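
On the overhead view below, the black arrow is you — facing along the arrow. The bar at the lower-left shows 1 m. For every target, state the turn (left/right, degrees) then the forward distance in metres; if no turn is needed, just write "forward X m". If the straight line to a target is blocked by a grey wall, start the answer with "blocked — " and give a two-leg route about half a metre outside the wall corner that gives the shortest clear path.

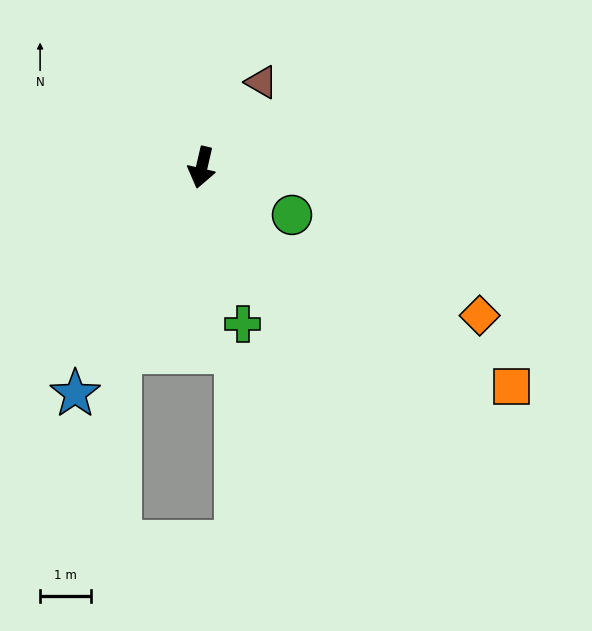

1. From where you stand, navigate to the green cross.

turn left 28°, forward 3.2 m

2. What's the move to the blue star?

turn right 16°, forward 5.1 m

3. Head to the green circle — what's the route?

turn left 75°, forward 2.0 m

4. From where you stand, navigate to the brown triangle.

turn left 158°, forward 2.0 m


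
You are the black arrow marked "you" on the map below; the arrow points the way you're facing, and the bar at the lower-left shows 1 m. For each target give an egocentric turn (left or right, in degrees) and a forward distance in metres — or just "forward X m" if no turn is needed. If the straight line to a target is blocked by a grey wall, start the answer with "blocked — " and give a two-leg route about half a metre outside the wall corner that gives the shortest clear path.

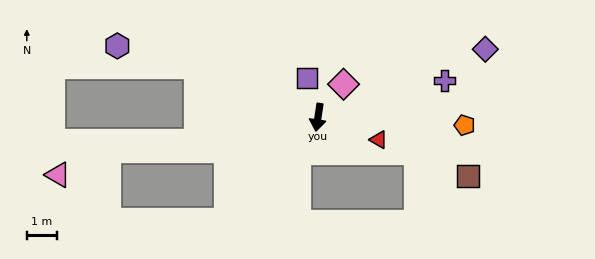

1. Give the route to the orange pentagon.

turn left 96°, forward 4.9 m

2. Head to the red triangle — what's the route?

turn left 78°, forward 2.2 m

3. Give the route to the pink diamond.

turn left 151°, forward 1.4 m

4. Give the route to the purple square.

turn right 156°, forward 1.4 m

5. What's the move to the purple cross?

turn left 115°, forward 4.4 m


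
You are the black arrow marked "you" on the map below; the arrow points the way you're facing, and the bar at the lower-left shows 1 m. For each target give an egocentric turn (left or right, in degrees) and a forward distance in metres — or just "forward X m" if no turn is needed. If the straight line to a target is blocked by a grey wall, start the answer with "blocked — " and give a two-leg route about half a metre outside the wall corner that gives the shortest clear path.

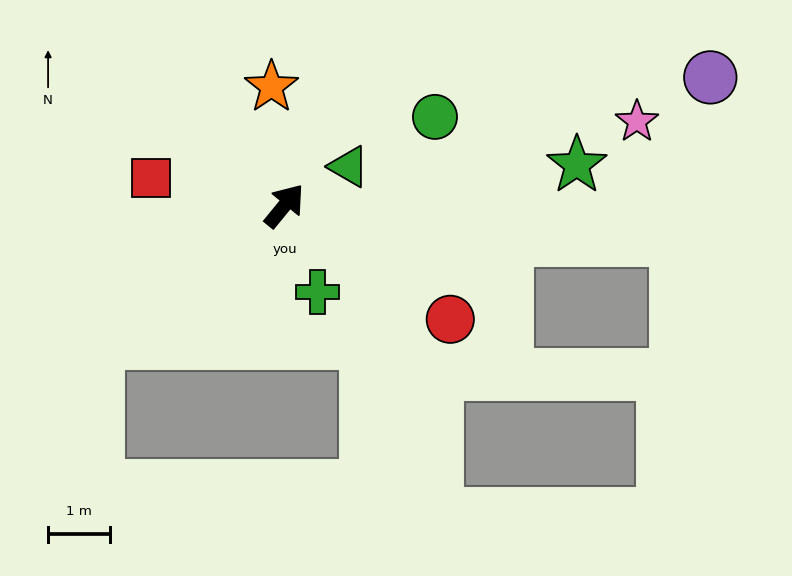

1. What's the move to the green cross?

turn right 120°, forward 1.5 m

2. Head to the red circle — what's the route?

turn right 85°, forward 3.2 m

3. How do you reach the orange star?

turn left 46°, forward 1.9 m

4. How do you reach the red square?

turn left 118°, forward 2.2 m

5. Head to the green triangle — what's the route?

turn right 19°, forward 1.2 m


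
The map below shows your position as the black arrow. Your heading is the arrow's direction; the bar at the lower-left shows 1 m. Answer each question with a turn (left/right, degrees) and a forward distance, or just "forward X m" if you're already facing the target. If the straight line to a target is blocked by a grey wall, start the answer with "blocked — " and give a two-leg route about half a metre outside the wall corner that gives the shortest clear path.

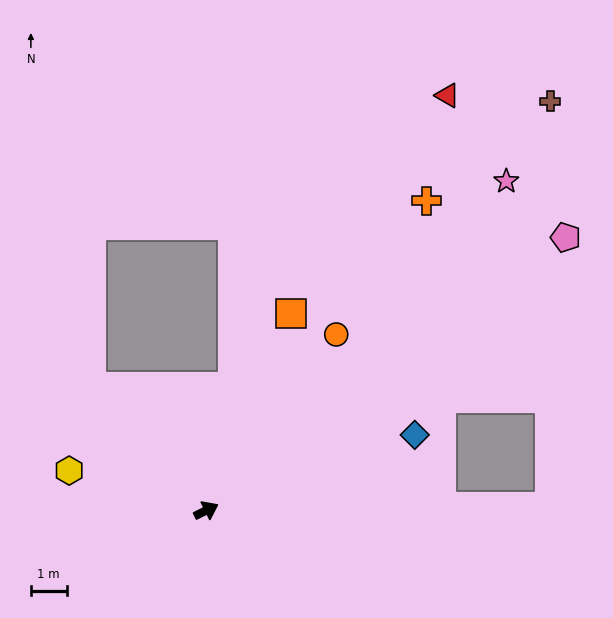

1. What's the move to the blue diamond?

turn right 6°, forward 6.2 m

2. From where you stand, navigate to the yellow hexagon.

turn left 137°, forward 4.0 m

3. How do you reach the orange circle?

turn left 27°, forward 6.1 m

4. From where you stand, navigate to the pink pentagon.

turn left 11°, forward 12.6 m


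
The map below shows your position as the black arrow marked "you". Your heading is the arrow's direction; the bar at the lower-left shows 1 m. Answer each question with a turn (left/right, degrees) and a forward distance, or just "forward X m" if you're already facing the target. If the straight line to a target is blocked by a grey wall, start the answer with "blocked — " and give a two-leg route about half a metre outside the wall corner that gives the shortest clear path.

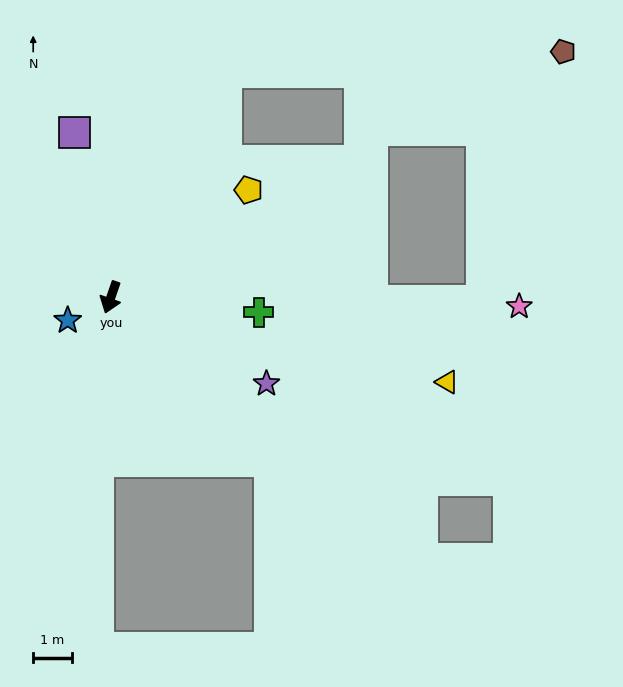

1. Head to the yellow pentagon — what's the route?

turn left 147°, forward 4.5 m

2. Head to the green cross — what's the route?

turn left 103°, forward 3.9 m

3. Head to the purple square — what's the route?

turn right 148°, forward 4.4 m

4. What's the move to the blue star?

turn right 43°, forward 1.3 m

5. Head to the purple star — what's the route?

turn left 80°, forward 4.6 m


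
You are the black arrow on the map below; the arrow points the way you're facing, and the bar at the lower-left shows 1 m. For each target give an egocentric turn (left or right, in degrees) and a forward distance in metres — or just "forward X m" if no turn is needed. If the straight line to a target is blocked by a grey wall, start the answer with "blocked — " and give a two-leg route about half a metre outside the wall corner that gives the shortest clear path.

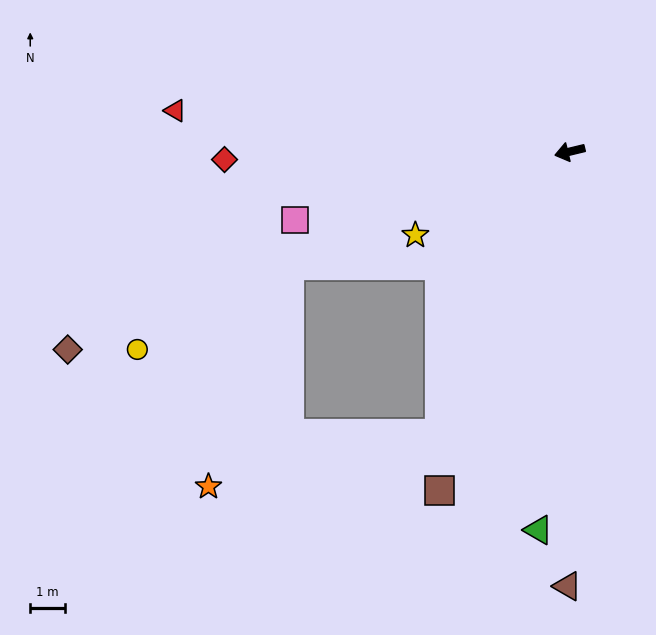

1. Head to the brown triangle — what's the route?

turn left 76°, forward 12.4 m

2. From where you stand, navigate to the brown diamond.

turn left 8°, forward 15.5 m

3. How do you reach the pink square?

forward 8.1 m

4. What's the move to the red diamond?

turn right 12°, forward 9.9 m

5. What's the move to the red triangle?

turn right 20°, forward 11.4 m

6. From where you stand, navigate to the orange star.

blocked — turn left 52°, forward 8.9 m, then turn right 53°, forward 6.8 m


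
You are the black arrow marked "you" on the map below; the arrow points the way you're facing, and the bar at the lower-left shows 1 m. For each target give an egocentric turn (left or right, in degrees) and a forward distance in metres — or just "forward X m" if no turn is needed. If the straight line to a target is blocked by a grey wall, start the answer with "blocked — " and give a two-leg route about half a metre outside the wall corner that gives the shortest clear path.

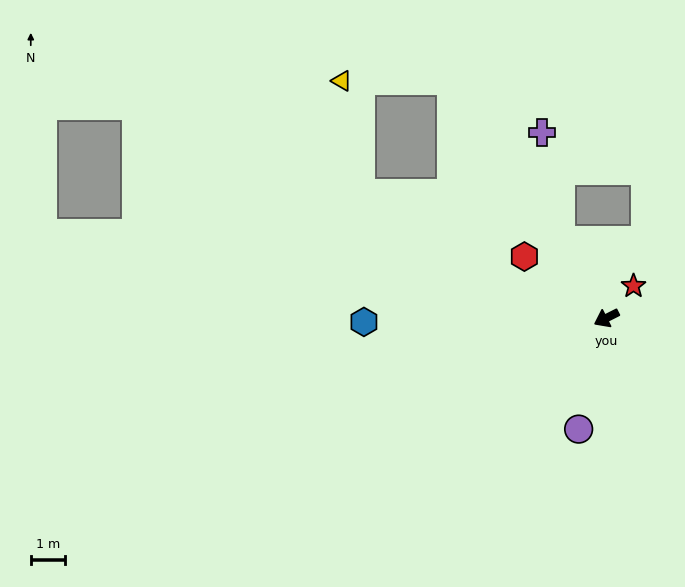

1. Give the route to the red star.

turn right 157°, forward 1.2 m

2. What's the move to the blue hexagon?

turn right 26°, forward 7.0 m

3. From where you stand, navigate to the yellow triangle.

blocked — turn right 84°, forward 8.2 m, then turn left 57°, forward 3.2 m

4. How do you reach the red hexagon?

turn right 64°, forward 3.0 m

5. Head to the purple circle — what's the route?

turn left 49°, forward 3.3 m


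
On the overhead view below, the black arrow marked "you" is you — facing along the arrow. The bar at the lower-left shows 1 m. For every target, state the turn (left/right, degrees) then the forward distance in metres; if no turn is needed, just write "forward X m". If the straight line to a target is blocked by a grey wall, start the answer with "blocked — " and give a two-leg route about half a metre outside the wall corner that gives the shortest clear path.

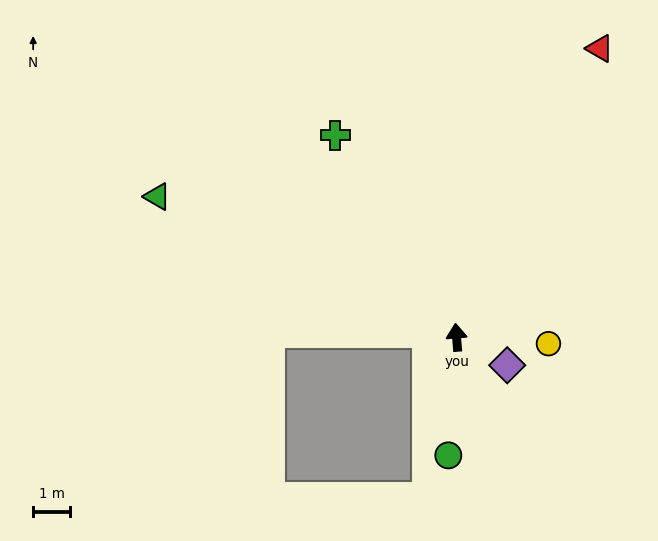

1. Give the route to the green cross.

turn left 26°, forward 6.3 m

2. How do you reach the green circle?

turn left 171°, forward 3.2 m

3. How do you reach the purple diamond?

turn right 124°, forward 1.6 m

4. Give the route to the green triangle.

turn left 60°, forward 8.9 m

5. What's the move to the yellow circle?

turn right 99°, forward 2.5 m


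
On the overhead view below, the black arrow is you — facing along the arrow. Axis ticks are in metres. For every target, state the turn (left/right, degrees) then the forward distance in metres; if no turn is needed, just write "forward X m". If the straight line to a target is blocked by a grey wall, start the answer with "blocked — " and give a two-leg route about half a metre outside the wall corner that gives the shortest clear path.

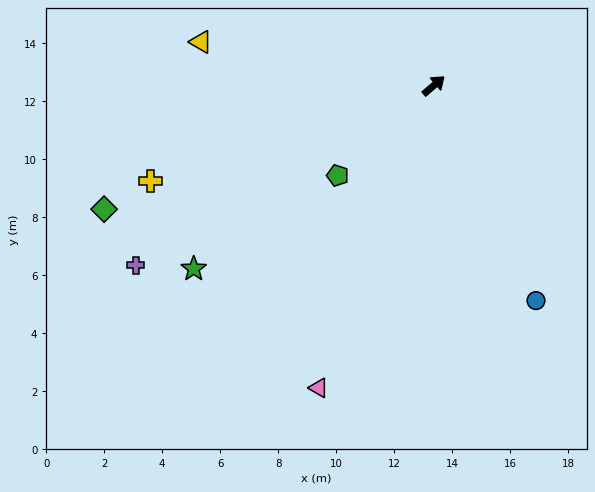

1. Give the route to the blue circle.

turn right 105°, forward 8.2 m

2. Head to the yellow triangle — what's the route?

turn left 129°, forward 8.2 m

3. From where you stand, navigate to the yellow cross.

turn left 158°, forward 10.3 m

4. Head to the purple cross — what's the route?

turn left 170°, forward 12.0 m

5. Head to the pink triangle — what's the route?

turn right 152°, forward 11.2 m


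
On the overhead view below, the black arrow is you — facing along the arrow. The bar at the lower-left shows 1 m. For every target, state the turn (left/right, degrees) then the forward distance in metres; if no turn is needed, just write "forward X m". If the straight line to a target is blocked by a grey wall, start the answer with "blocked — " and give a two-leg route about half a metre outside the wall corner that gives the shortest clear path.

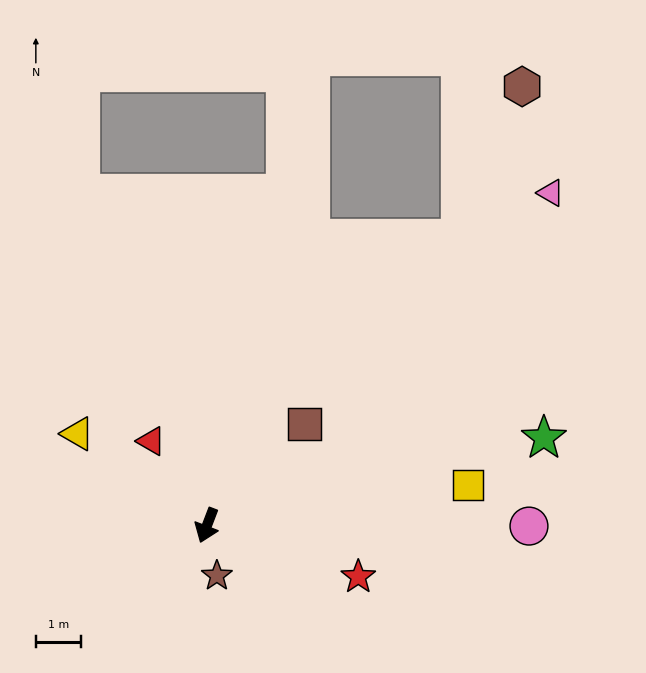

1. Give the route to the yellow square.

turn left 120°, forward 5.9 m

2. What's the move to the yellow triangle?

turn right 104°, forward 3.5 m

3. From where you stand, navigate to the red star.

turn left 92°, forward 3.6 m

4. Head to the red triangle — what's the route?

turn right 126°, forward 2.2 m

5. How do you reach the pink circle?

turn left 111°, forward 7.2 m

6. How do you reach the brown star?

turn left 32°, forward 1.1 m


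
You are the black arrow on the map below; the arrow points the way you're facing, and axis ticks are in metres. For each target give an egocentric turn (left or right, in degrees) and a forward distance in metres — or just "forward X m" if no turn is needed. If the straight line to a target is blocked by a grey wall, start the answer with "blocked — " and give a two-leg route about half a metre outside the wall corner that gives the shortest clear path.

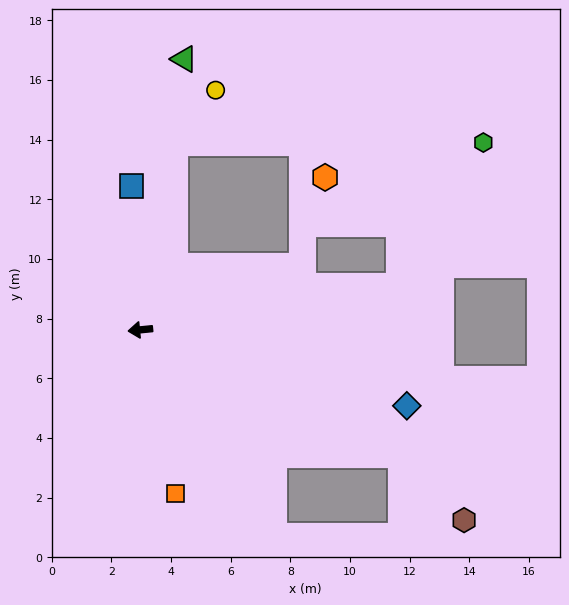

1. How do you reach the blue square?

turn right 92°, forward 4.8 m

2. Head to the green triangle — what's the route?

turn right 105°, forward 9.2 m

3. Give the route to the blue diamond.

turn left 158°, forward 9.3 m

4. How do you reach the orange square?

turn left 96°, forward 5.6 m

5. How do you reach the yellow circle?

blocked — turn right 106°, forward 6.3 m, then turn right 26°, forward 2.2 m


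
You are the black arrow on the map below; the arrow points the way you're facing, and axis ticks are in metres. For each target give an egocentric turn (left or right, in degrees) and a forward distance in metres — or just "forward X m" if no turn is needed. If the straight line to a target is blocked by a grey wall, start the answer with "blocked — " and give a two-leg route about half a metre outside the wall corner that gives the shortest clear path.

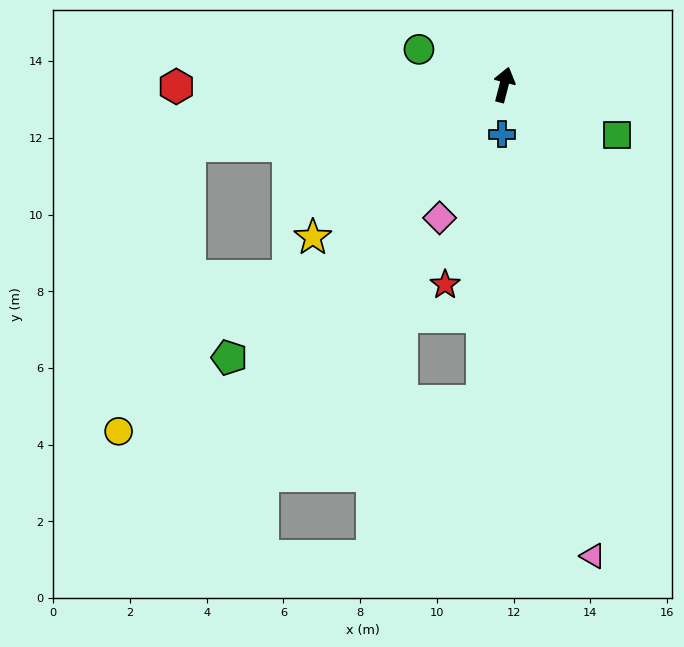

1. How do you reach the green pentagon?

turn left 149°, forward 10.1 m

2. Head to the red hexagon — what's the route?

turn left 105°, forward 8.5 m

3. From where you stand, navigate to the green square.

turn right 100°, forward 3.2 m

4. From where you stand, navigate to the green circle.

turn left 82°, forward 2.4 m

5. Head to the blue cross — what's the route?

turn right 168°, forward 1.3 m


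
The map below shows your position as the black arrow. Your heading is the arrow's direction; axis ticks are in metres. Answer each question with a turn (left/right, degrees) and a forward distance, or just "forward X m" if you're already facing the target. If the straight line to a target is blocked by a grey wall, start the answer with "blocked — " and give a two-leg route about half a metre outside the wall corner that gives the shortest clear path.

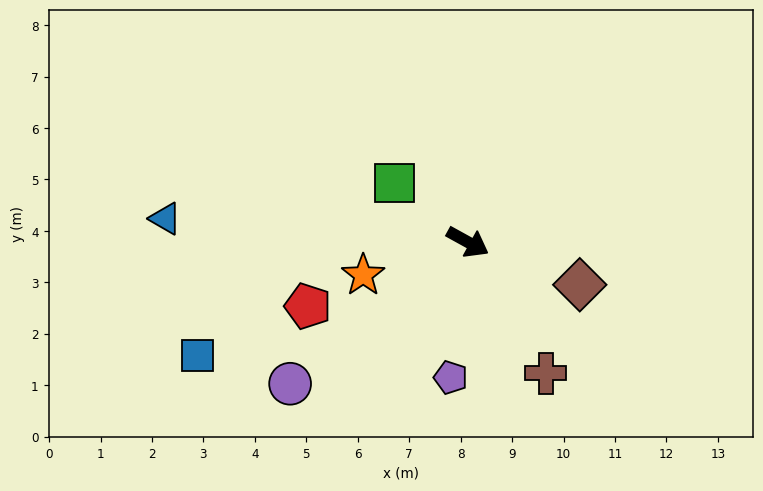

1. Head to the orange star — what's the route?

turn right 134°, forward 2.1 m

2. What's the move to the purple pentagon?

turn right 68°, forward 2.7 m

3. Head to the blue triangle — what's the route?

turn right 156°, forward 5.9 m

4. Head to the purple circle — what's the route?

turn right 113°, forward 4.4 m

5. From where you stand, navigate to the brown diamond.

turn left 8°, forward 2.3 m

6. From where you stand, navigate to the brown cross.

turn right 30°, forward 3.0 m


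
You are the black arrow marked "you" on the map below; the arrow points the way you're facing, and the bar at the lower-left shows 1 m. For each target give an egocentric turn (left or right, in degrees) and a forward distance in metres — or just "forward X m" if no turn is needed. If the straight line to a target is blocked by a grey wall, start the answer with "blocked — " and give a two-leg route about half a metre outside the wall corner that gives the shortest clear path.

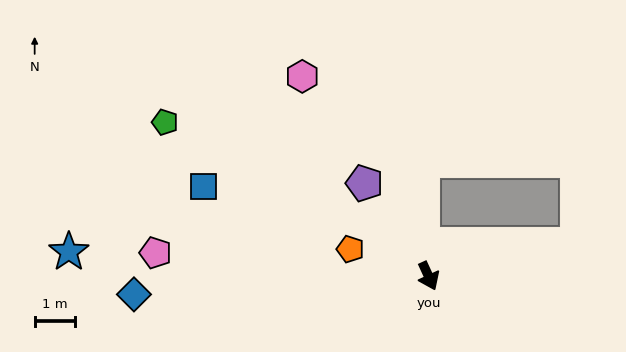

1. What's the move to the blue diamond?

turn right 111°, forward 7.4 m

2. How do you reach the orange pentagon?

turn right 134°, forward 2.1 m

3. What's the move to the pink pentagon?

turn right 119°, forward 6.8 m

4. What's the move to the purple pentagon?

turn right 170°, forward 2.8 m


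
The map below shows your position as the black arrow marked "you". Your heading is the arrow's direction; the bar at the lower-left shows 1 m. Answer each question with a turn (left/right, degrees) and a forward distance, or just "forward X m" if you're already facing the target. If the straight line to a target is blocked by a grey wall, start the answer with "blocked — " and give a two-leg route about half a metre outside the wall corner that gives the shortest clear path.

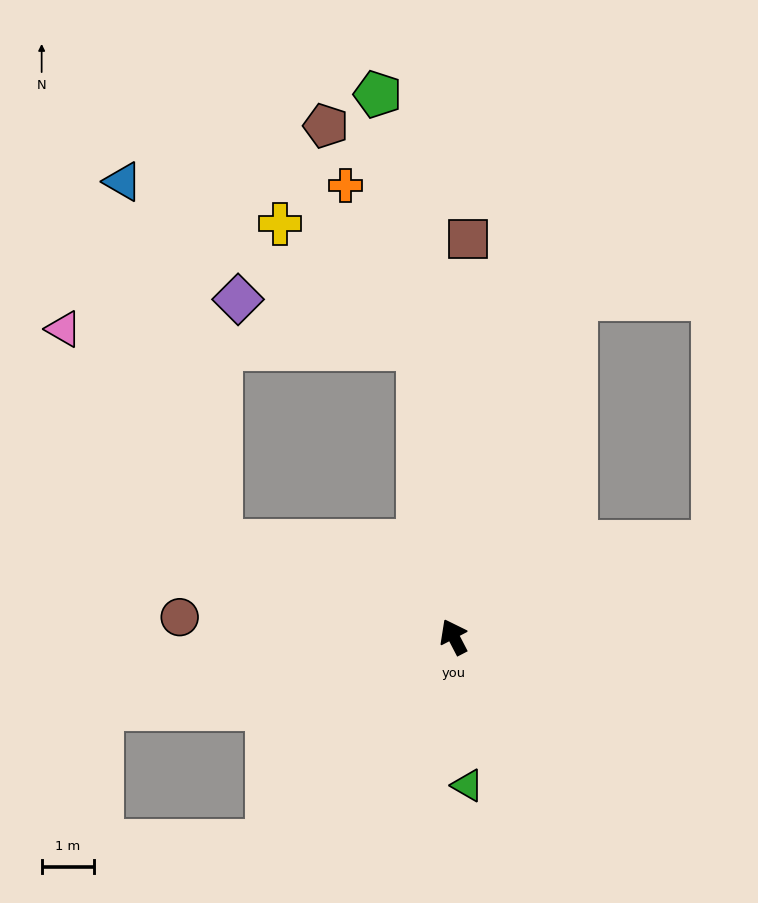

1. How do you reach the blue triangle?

blocked — turn left 40°, forward 4.8 m, then turn right 52°, forward 7.2 m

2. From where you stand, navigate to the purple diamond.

blocked — turn right 21°, forward 5.6 m, then turn left 68°, forward 3.6 m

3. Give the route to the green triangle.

turn left 158°, forward 2.9 m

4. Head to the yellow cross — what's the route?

blocked — turn right 21°, forward 5.6 m, then turn left 42°, forward 3.6 m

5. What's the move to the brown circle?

turn left 58°, forward 5.3 m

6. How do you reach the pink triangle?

blocked — turn left 40°, forward 4.8 m, then turn right 31°, forward 5.1 m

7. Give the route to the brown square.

turn right 29°, forward 7.6 m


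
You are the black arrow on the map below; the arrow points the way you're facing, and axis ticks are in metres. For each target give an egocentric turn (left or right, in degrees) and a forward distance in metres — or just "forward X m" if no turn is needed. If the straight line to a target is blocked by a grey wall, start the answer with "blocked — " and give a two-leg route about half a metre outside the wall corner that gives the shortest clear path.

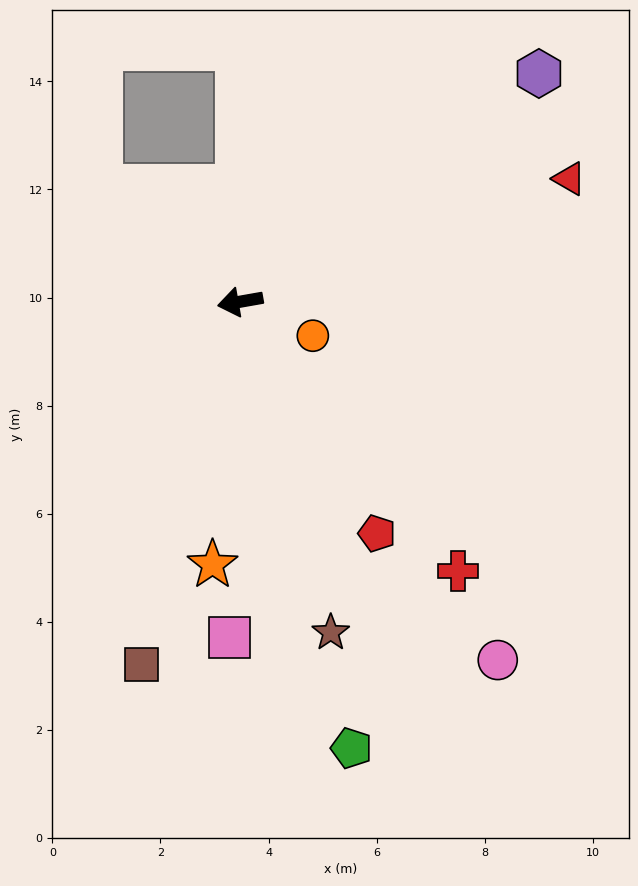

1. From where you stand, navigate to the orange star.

turn left 74°, forward 4.9 m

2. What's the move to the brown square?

turn left 65°, forward 7.0 m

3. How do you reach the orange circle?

turn left 145°, forward 1.5 m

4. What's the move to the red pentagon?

turn left 111°, forward 5.0 m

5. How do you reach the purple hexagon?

turn right 153°, forward 7.0 m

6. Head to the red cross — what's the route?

turn left 119°, forward 6.4 m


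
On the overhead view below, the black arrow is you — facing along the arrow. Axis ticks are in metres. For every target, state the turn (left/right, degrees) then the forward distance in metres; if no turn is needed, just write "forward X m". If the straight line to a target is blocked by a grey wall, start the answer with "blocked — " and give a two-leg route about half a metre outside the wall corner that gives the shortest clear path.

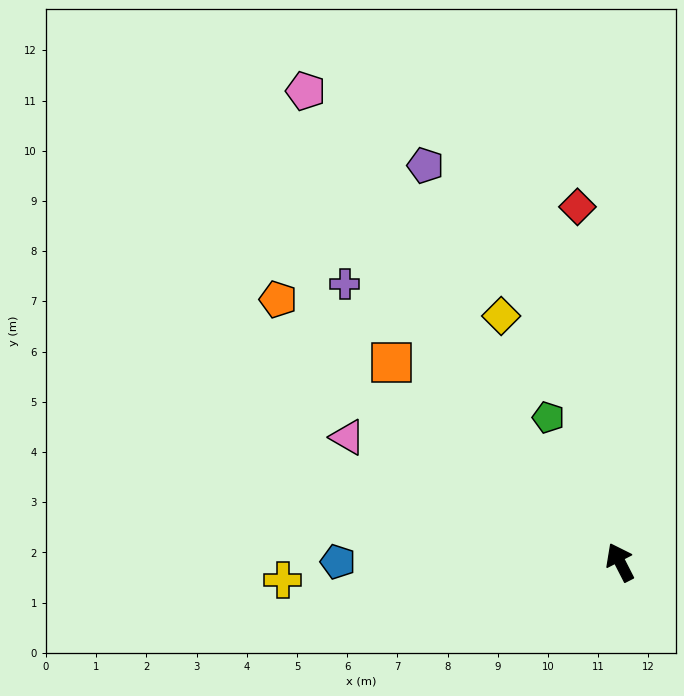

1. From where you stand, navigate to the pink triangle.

turn left 38°, forward 6.0 m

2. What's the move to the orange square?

turn left 22°, forward 6.0 m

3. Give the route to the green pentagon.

forward 3.2 m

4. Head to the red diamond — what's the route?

turn right 20°, forward 7.1 m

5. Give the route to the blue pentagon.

turn left 63°, forward 5.6 m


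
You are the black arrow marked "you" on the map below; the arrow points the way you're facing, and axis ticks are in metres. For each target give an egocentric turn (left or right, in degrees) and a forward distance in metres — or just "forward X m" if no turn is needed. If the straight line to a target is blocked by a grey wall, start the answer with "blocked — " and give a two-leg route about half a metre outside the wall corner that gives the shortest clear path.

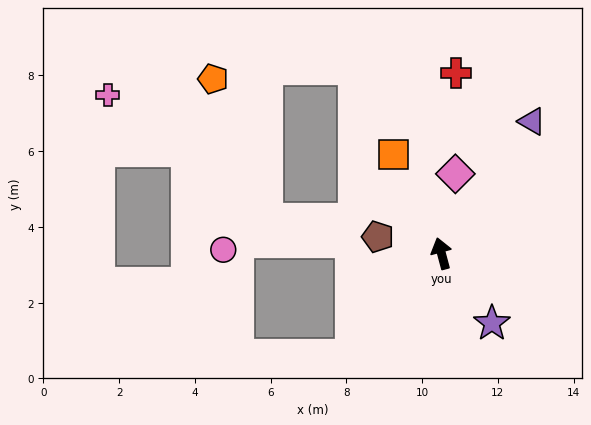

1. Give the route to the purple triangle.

turn right 49°, forward 4.2 m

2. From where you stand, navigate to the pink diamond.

turn right 25°, forward 2.1 m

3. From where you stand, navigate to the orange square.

turn left 11°, forward 2.9 m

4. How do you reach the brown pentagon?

turn left 60°, forward 1.7 m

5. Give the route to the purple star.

turn right 159°, forward 2.3 m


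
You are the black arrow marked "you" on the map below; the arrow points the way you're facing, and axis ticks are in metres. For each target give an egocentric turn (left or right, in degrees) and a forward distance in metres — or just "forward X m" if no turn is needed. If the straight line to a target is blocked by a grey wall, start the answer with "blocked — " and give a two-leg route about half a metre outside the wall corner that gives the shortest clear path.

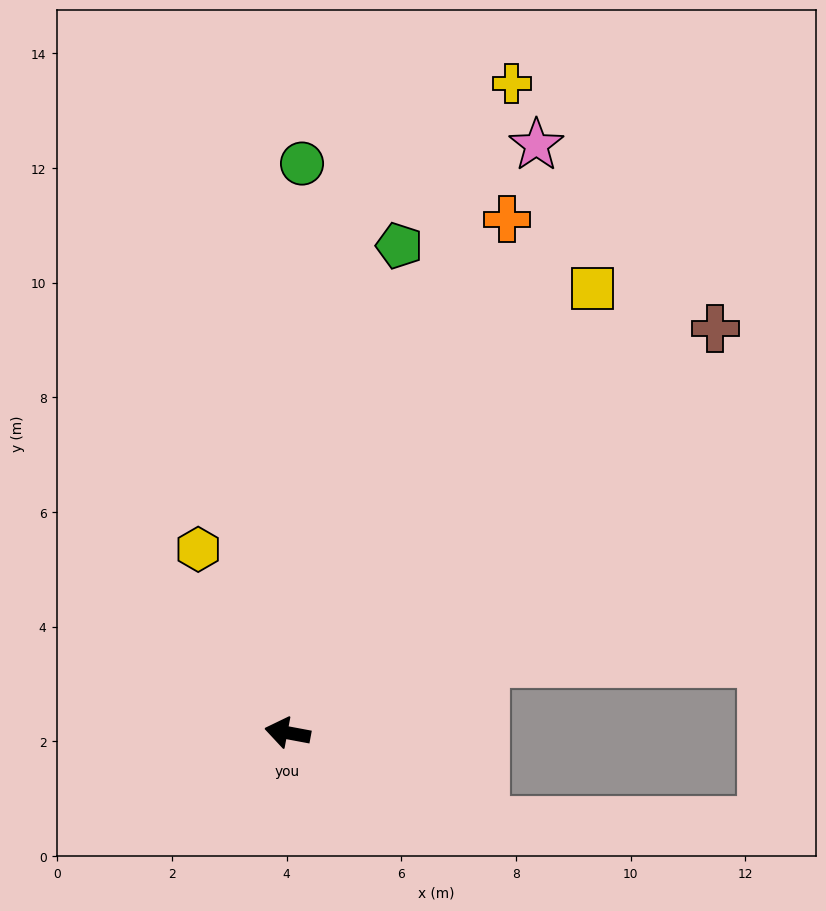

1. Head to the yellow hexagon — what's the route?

turn right 53°, forward 3.6 m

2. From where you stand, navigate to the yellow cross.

turn right 98°, forward 12.0 m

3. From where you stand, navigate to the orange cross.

turn right 103°, forward 9.7 m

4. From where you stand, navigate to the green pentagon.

turn right 92°, forward 8.7 m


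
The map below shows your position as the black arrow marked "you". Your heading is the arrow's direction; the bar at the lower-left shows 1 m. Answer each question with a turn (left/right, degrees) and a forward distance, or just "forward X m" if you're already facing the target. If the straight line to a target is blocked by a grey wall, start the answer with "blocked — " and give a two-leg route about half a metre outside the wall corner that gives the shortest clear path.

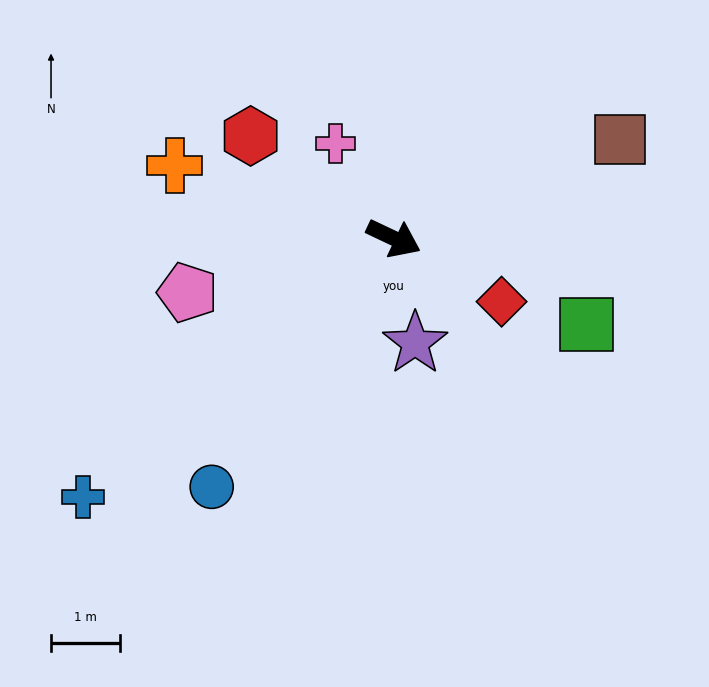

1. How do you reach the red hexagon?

turn left 170°, forward 2.5 m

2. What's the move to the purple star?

turn right 53°, forward 1.5 m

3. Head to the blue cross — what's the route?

turn right 115°, forward 5.8 m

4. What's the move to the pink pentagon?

turn right 140°, forward 3.1 m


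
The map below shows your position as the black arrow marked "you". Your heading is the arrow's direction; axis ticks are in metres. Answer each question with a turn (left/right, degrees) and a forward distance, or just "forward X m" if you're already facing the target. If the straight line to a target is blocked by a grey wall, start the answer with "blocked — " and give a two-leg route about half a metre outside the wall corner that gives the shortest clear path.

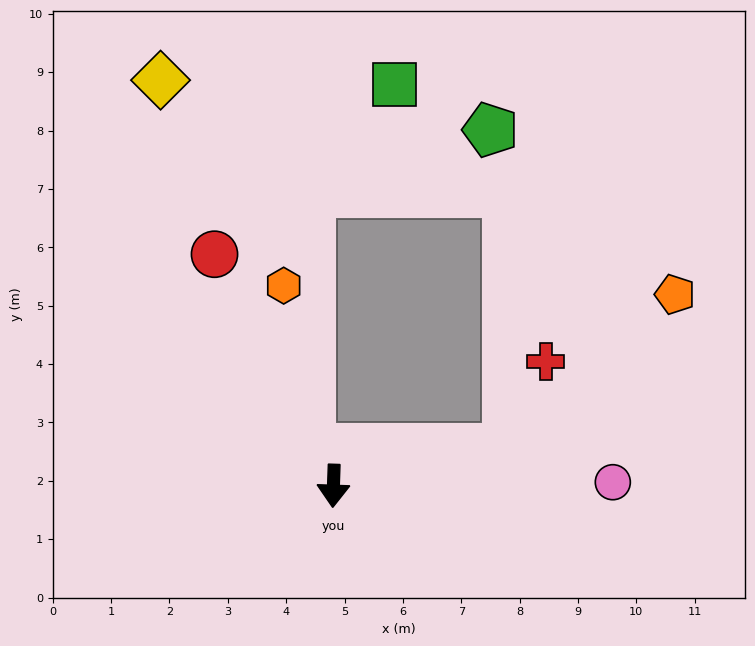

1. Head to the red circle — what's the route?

turn right 151°, forward 4.5 m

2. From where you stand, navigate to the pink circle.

turn left 93°, forward 4.8 m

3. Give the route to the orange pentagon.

blocked — turn left 104°, forward 3.1 m, then turn left 30°, forward 3.9 m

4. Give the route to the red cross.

blocked — turn left 104°, forward 3.1 m, then turn left 54°, forward 1.6 m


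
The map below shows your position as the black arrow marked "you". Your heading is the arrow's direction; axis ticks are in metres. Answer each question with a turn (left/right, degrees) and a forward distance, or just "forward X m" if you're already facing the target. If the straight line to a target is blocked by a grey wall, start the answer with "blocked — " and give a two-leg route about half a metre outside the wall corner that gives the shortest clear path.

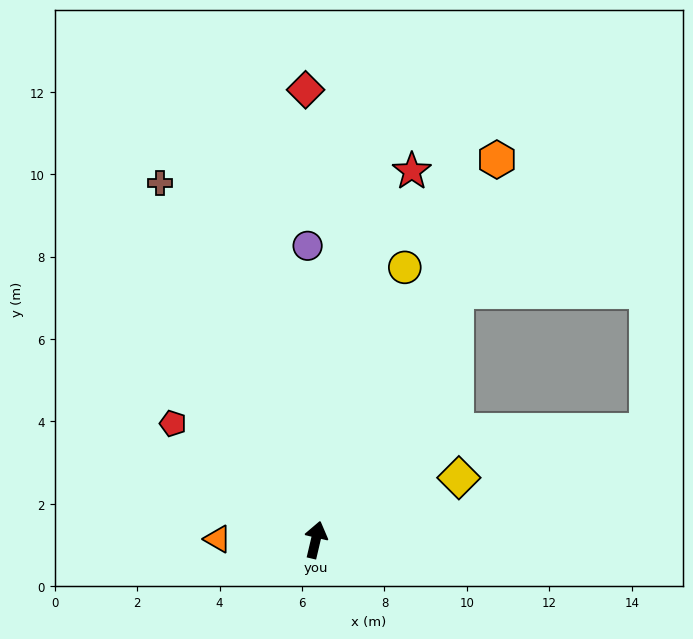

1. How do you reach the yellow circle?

turn right 5°, forward 7.0 m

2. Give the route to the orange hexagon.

turn right 12°, forward 10.2 m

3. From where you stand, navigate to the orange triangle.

turn left 103°, forward 2.4 m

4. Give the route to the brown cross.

turn left 37°, forward 9.5 m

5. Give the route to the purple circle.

turn left 15°, forward 7.1 m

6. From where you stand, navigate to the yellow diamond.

turn right 53°, forward 3.8 m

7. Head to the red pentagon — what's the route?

turn left 64°, forward 4.5 m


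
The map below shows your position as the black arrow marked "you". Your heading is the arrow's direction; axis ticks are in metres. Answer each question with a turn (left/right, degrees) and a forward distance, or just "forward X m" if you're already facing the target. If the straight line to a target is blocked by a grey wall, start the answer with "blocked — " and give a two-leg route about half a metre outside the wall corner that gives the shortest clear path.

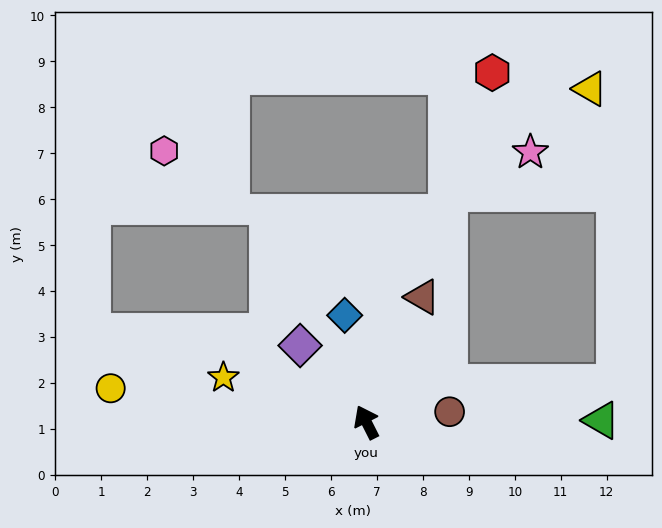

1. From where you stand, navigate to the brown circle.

turn right 110°, forward 1.8 m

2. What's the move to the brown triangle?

turn right 51°, forward 3.0 m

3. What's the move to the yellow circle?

turn left 56°, forward 5.6 m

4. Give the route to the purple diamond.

turn left 14°, forward 2.2 m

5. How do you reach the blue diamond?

turn right 15°, forward 2.4 m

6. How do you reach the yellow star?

turn left 46°, forward 3.3 m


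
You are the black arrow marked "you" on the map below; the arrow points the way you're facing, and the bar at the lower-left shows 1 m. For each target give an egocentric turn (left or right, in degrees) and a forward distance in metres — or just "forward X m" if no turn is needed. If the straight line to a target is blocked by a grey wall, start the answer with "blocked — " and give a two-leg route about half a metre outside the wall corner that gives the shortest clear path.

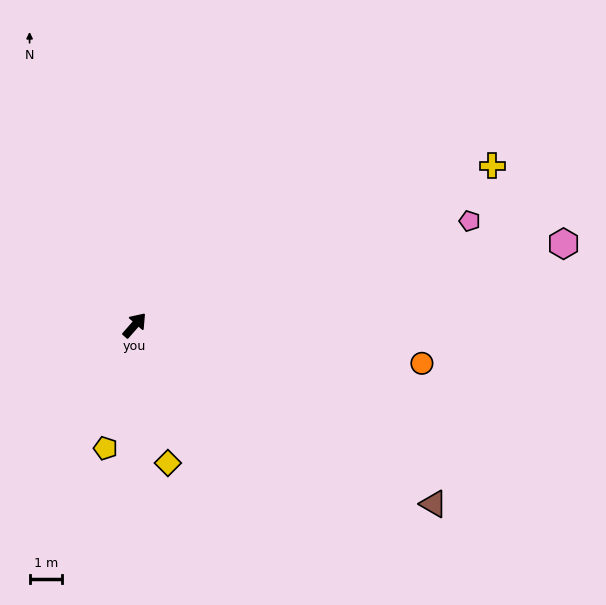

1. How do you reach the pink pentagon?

turn right 31°, forward 10.8 m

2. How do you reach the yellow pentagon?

turn right 152°, forward 3.9 m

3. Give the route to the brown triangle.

turn right 80°, forward 10.7 m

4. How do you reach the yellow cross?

turn right 25°, forward 12.0 m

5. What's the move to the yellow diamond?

turn right 125°, forward 4.4 m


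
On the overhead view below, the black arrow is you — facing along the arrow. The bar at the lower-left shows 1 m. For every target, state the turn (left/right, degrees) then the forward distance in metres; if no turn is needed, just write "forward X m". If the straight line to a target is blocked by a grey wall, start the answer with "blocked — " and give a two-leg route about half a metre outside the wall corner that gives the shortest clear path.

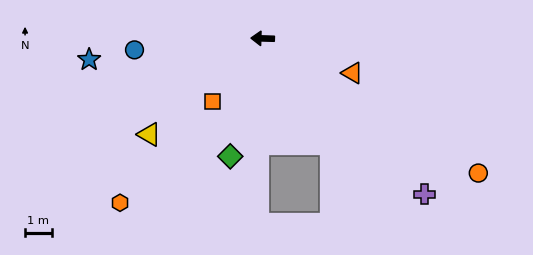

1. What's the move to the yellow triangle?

turn left 42°, forward 5.6 m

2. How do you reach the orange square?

turn left 53°, forward 3.0 m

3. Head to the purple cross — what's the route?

turn left 138°, forward 8.5 m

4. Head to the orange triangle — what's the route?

turn left 161°, forward 3.6 m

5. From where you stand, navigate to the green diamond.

turn left 76°, forward 4.6 m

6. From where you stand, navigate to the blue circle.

turn left 7°, forward 4.9 m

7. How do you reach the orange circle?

turn left 150°, forward 9.6 m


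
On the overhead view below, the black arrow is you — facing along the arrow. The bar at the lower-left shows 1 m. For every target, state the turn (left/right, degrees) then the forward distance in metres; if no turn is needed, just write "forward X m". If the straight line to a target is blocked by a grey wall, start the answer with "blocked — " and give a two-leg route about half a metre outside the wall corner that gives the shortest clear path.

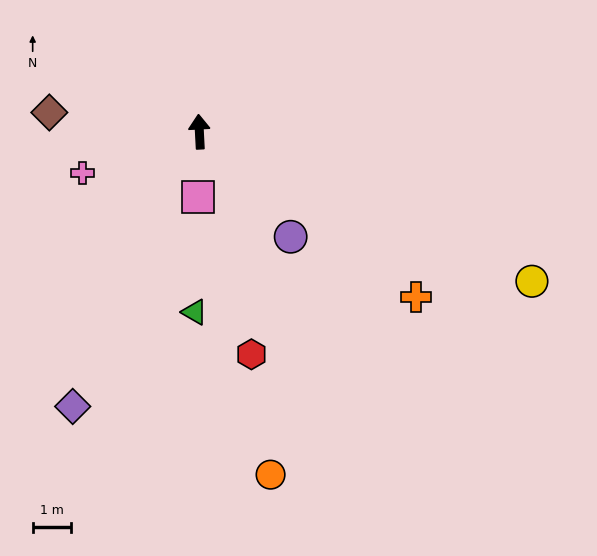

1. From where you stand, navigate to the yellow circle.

turn right 117°, forward 9.6 m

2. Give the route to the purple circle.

turn right 142°, forward 3.7 m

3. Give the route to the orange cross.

turn right 130°, forward 7.2 m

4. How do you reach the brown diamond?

turn left 80°, forward 4.0 m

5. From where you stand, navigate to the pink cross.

turn left 107°, forward 3.3 m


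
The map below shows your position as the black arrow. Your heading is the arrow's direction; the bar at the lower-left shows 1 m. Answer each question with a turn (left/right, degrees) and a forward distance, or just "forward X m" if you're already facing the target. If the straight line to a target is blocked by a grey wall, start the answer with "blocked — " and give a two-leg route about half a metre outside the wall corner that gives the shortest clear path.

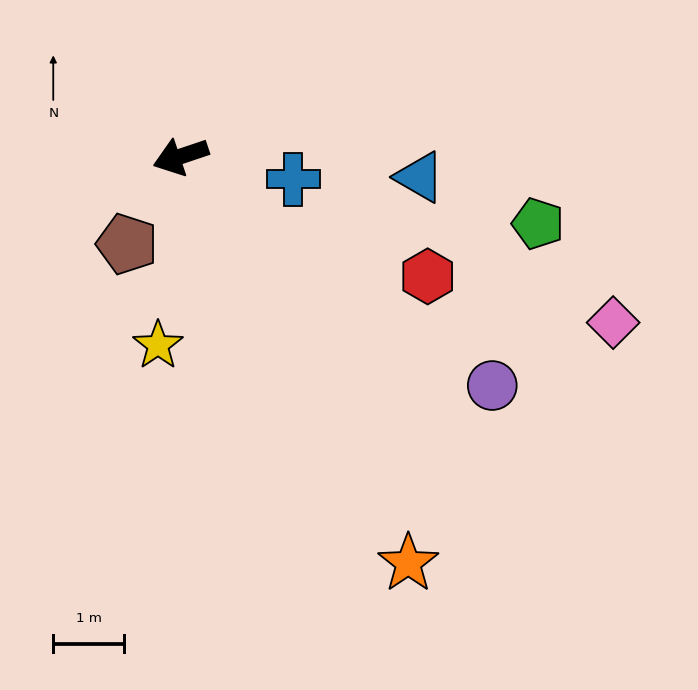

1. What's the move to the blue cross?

turn left 150°, forward 1.6 m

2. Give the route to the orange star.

turn left 101°, forward 6.6 m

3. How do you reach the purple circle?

turn left 125°, forward 5.5 m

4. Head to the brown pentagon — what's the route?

turn left 40°, forward 1.5 m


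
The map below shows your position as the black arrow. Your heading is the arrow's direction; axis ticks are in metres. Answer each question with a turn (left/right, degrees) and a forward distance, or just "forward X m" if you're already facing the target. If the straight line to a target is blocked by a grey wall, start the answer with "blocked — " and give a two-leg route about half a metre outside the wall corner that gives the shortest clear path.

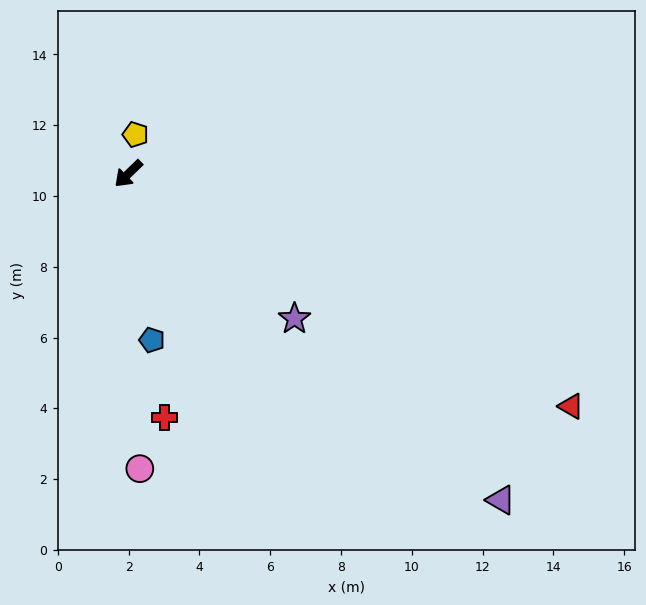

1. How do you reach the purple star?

turn left 95°, forward 6.2 m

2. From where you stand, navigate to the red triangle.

turn left 108°, forward 14.1 m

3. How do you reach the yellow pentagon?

turn right 144°, forward 1.1 m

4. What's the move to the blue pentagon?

turn left 54°, forward 4.7 m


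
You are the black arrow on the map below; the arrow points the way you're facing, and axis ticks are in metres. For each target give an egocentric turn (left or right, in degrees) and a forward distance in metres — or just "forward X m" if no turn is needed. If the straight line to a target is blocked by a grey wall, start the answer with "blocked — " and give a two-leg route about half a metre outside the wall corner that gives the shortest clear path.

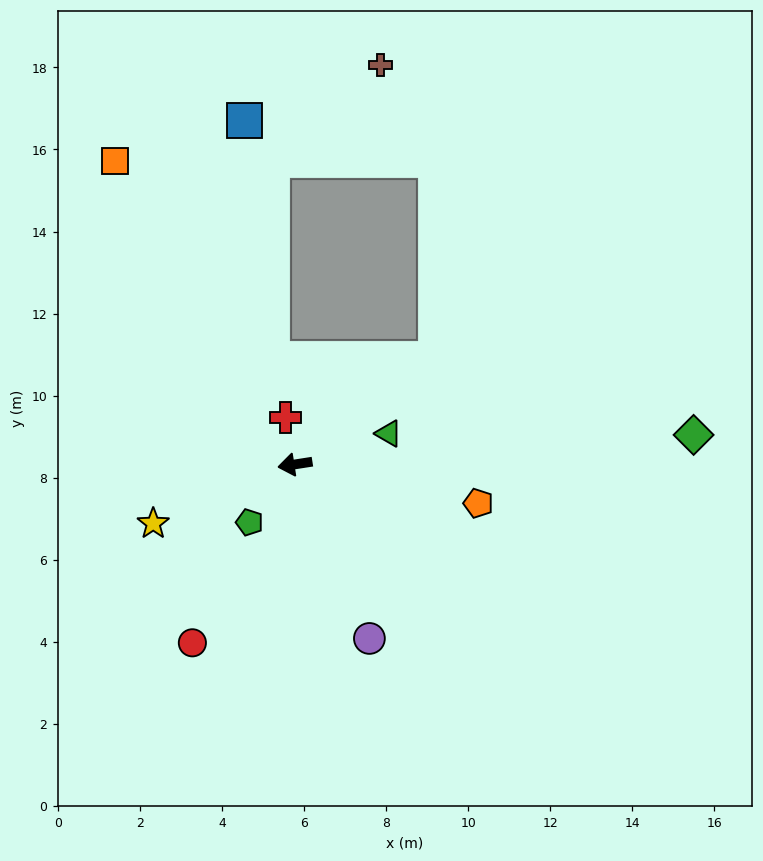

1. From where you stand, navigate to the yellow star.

turn left 14°, forward 3.7 m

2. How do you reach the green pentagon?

turn left 43°, forward 1.8 m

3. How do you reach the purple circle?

turn left 104°, forward 4.6 m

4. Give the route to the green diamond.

turn left 175°, forward 9.7 m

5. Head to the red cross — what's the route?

turn right 88°, forward 1.2 m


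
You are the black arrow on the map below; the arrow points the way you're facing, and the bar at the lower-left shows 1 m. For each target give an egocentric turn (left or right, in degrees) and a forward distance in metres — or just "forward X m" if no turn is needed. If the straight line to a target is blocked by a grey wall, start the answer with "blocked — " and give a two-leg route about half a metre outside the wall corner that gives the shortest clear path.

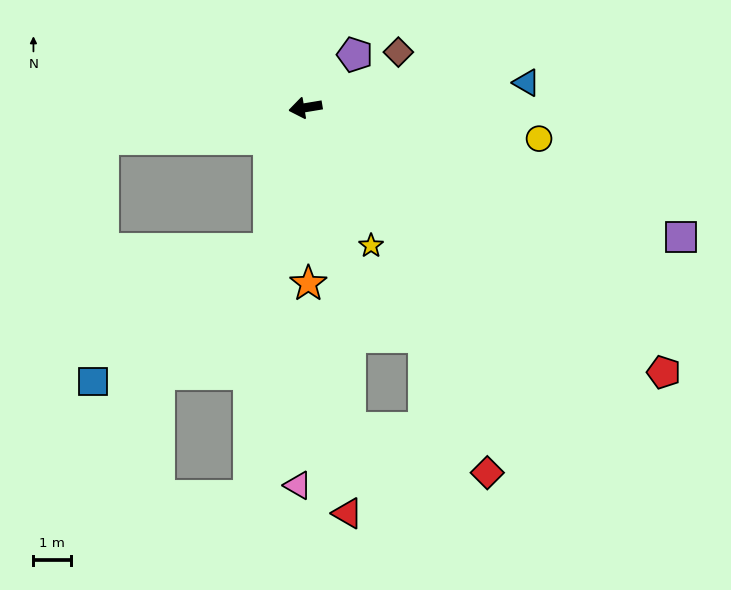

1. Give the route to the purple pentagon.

turn right 142°, forward 1.9 m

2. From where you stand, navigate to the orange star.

turn left 82°, forward 4.6 m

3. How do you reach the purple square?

turn left 152°, forward 10.5 m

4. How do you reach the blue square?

blocked — turn left 66°, forward 3.9 m, then turn right 39°, forward 5.8 m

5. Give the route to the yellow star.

turn left 106°, forward 4.0 m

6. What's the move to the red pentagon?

turn left 134°, forward 11.7 m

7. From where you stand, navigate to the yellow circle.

turn left 163°, forward 6.2 m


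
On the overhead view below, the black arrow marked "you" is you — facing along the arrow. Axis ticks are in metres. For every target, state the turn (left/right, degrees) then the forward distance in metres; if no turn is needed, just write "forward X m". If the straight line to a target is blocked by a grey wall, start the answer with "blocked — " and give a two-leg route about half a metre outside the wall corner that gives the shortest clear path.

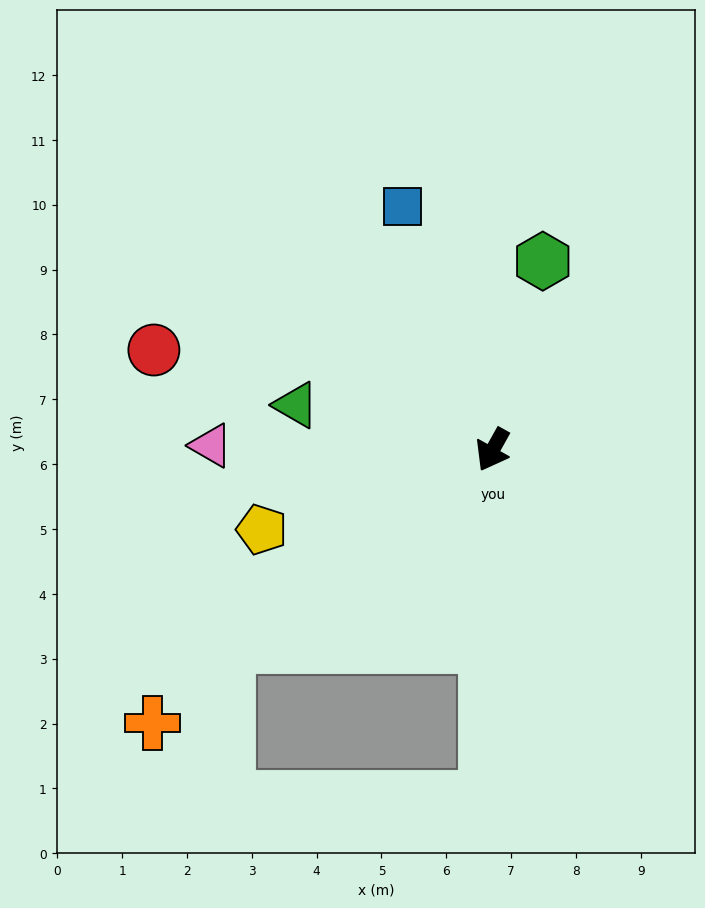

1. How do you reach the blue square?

turn right 131°, forward 4.0 m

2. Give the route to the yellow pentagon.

turn right 42°, forward 3.8 m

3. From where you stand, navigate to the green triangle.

turn right 74°, forward 3.1 m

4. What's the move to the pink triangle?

turn right 62°, forward 4.3 m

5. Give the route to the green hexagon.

turn right 166°, forward 3.0 m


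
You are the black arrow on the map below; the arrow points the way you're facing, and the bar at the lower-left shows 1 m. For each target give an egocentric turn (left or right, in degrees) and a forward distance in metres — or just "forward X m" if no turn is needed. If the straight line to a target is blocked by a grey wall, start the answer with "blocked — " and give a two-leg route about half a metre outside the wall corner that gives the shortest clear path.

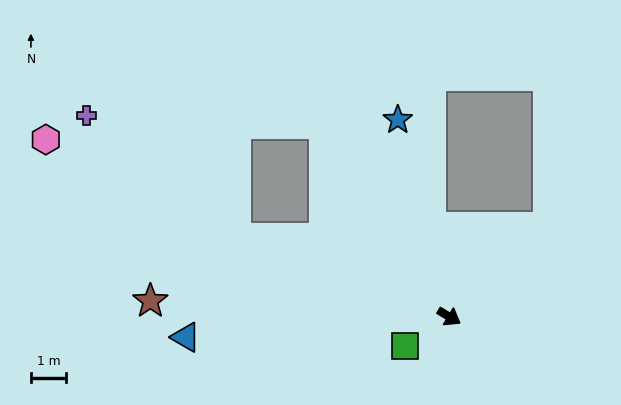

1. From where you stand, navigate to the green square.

turn right 115°, forward 1.5 m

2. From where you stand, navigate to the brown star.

turn right 152°, forward 8.5 m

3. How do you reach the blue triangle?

turn right 145°, forward 7.5 m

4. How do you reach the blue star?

turn left 136°, forward 5.8 m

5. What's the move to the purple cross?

blocked — turn right 169°, forward 6.5 m, then turn right 19°, forward 5.5 m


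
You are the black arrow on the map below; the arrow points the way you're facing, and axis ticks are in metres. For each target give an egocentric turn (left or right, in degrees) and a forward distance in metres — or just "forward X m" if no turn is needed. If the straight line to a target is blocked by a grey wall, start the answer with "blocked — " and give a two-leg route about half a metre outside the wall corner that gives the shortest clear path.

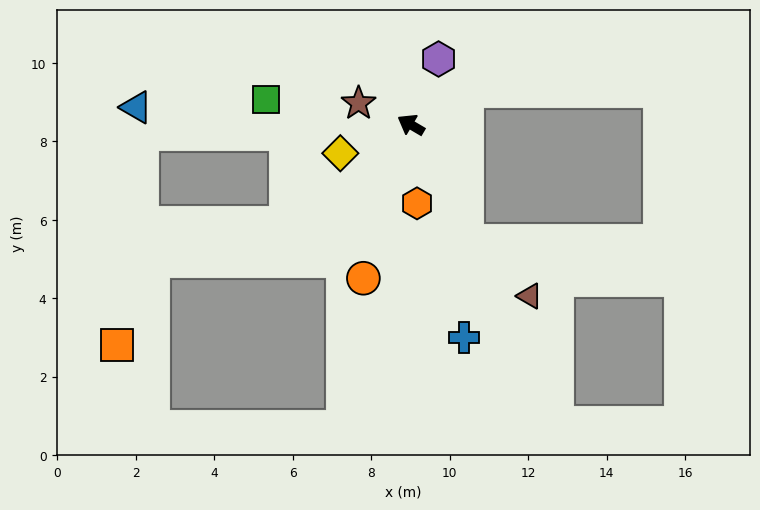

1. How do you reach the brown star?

turn left 8°, forward 1.4 m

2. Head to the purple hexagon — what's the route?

turn right 82°, forward 1.8 m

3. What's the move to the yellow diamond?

turn left 52°, forward 1.9 m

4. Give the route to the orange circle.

turn left 103°, forward 4.1 m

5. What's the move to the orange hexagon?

turn left 125°, forward 2.0 m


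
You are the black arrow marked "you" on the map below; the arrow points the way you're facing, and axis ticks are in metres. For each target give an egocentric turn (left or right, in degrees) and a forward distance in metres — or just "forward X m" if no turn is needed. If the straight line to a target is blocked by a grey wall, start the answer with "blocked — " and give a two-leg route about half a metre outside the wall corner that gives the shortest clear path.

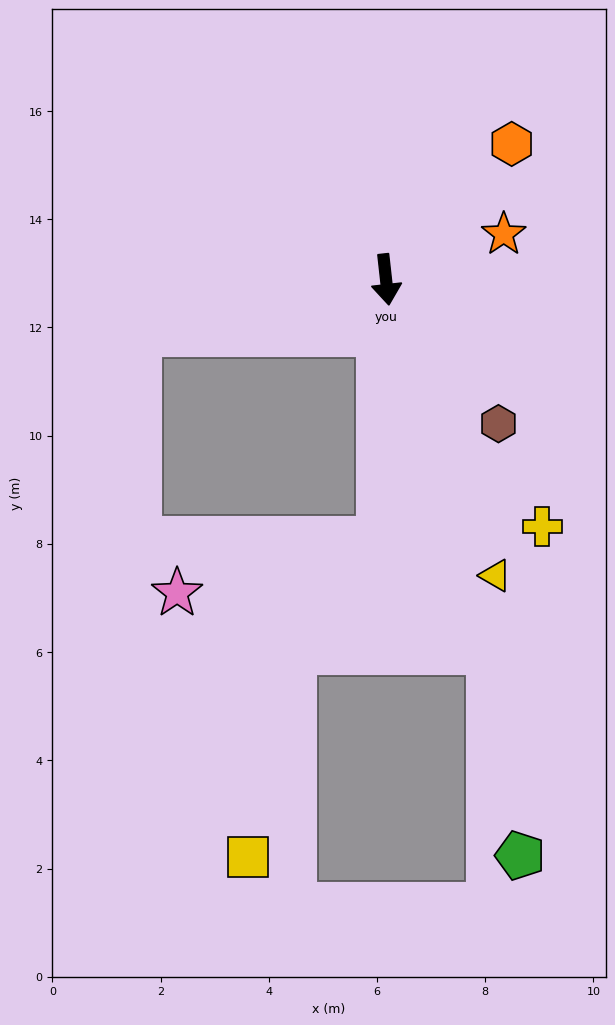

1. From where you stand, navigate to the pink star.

blocked — turn right 8°, forward 4.8 m, then turn right 73°, forward 3.9 m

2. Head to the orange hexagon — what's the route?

turn left 131°, forward 3.4 m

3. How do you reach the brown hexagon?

turn left 32°, forward 3.4 m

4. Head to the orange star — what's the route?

turn left 105°, forward 2.3 m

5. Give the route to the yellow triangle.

turn left 14°, forward 5.8 m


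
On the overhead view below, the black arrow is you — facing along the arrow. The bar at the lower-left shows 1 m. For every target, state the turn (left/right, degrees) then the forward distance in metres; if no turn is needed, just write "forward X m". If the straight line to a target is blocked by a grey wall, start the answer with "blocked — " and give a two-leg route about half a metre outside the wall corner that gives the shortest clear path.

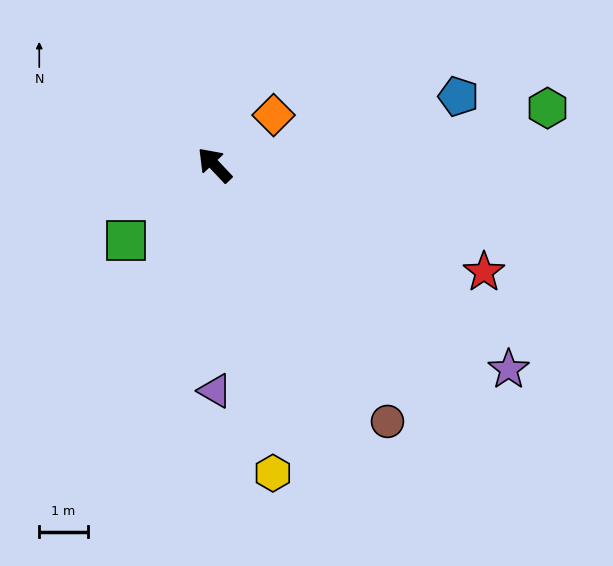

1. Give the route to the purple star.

turn right 168°, forward 7.4 m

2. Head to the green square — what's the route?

turn left 87°, forward 2.4 m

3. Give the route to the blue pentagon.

turn right 118°, forward 5.2 m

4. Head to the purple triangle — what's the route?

turn left 137°, forward 4.6 m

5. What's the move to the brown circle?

turn left 171°, forward 6.4 m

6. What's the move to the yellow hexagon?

turn left 147°, forward 6.4 m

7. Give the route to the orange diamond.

turn right 93°, forward 1.6 m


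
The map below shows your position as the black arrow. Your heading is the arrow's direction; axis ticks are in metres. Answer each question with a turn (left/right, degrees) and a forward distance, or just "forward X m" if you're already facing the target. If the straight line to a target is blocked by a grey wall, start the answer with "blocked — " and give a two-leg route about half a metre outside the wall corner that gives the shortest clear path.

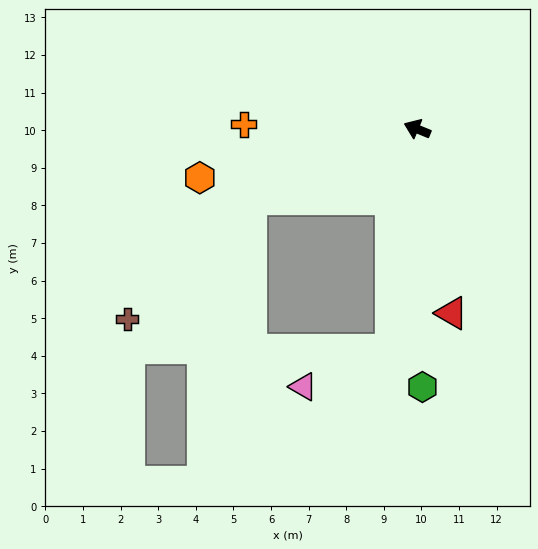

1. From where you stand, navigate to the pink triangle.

blocked — turn left 106°, forward 5.9 m, then turn right 61°, forward 2.5 m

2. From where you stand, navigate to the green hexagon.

turn left 113°, forward 6.9 m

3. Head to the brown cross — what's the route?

blocked — turn left 45°, forward 4.8 m, then turn left 21°, forward 4.6 m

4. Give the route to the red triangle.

turn left 123°, forward 5.0 m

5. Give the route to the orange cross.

turn left 21°, forward 4.6 m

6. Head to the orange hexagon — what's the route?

turn left 35°, forward 5.9 m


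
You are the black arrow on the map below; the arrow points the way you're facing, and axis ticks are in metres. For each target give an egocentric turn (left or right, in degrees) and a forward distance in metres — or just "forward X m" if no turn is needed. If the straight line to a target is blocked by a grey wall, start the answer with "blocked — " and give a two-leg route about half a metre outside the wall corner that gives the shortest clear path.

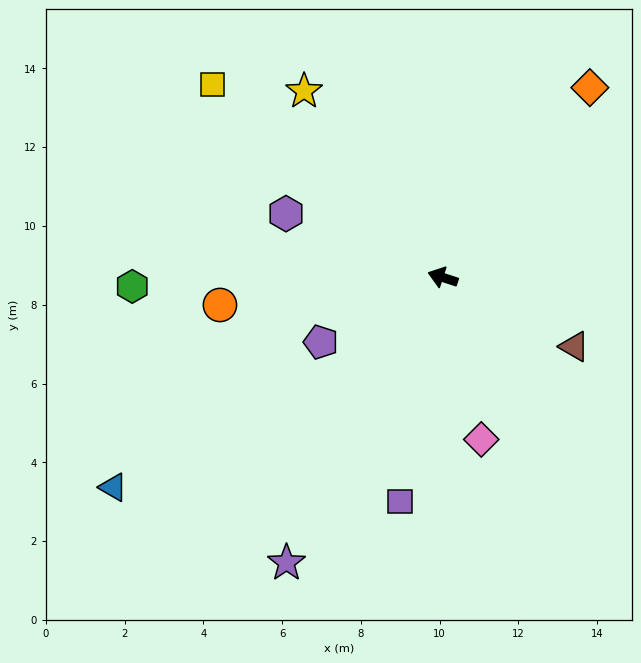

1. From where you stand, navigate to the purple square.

turn left 97°, forward 5.8 m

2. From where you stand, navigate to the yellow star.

turn right 35°, forward 5.9 m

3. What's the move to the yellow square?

turn right 22°, forward 7.6 m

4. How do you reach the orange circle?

turn left 25°, forward 5.7 m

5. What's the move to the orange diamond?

turn right 110°, forward 6.1 m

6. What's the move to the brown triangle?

turn left 170°, forward 3.8 m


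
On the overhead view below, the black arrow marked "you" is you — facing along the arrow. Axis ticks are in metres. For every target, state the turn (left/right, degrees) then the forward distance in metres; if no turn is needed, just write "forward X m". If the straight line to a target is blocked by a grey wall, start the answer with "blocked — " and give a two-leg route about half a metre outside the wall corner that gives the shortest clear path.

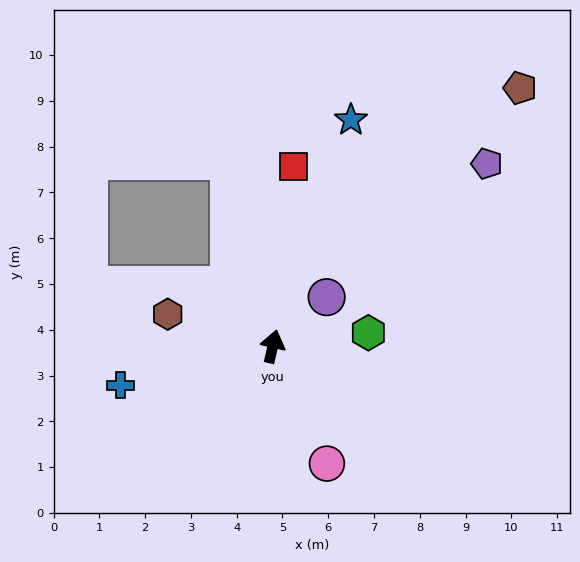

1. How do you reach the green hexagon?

turn right 69°, forward 2.1 m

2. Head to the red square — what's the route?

turn left 6°, forward 4.0 m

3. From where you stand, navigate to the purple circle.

turn right 35°, forward 1.6 m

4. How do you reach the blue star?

turn right 6°, forward 5.2 m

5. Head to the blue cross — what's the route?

turn left 117°, forward 3.4 m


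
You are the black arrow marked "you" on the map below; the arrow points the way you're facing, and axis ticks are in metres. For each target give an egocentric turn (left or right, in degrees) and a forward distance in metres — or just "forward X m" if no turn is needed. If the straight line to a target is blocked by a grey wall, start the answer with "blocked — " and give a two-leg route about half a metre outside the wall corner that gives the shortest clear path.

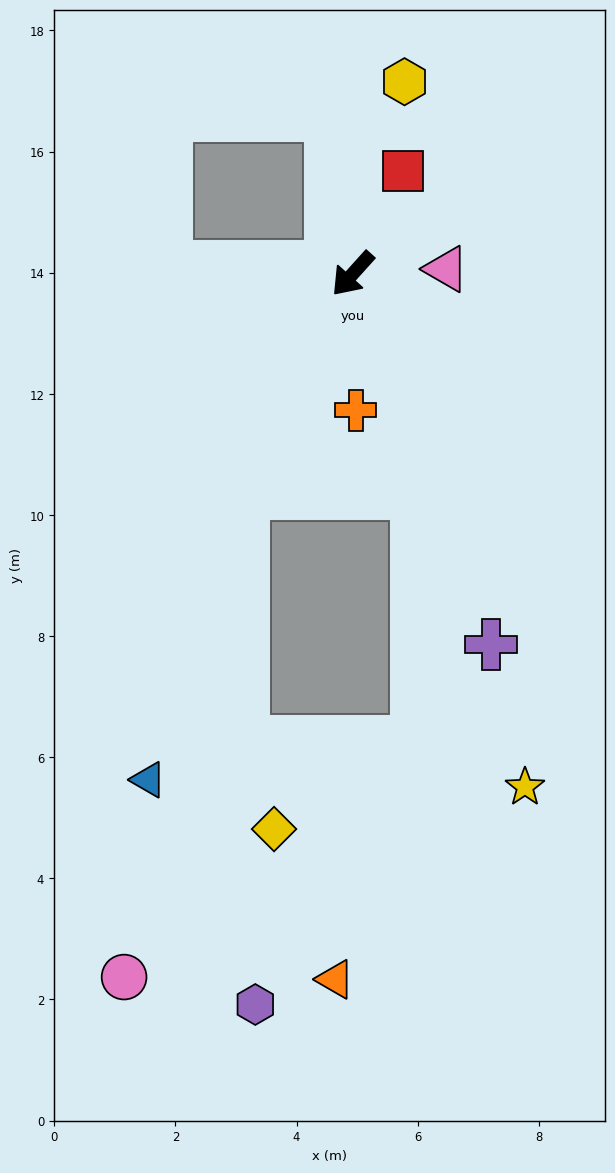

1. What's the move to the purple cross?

turn left 62°, forward 6.5 m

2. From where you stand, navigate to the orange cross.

turn left 43°, forward 2.3 m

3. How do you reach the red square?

turn right 164°, forward 1.9 m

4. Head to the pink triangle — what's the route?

turn left 135°, forward 1.5 m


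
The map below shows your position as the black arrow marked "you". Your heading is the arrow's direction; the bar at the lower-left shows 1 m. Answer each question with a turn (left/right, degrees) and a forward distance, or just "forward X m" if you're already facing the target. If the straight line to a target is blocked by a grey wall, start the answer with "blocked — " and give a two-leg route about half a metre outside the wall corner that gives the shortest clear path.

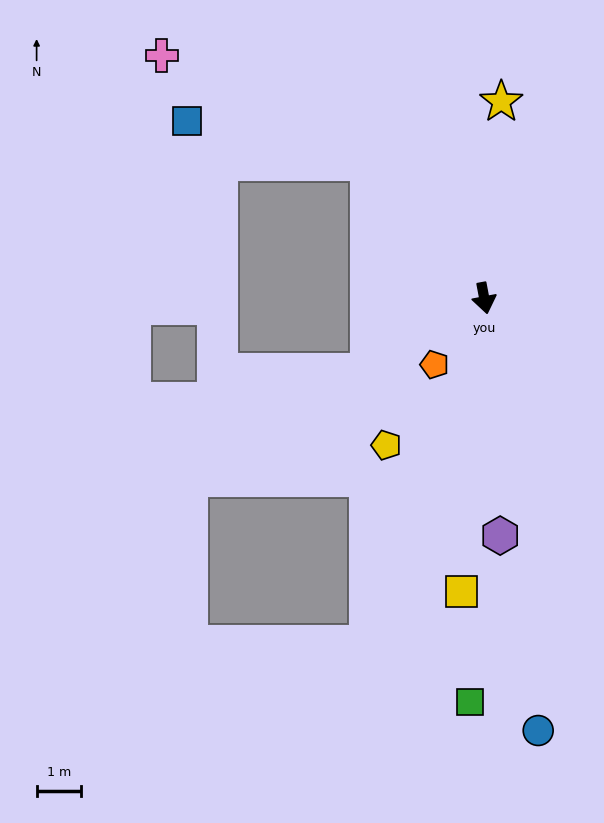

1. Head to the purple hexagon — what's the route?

turn right 7°, forward 5.4 m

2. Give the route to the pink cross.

blocked — turn right 150°, forward 4.0 m, then turn left 22°, forward 5.3 m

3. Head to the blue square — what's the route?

blocked — turn right 150°, forward 4.0 m, then turn left 37°, forward 4.2 m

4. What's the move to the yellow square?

turn right 15°, forward 6.7 m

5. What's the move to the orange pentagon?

turn right 47°, forward 1.9 m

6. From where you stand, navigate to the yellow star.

turn left 164°, forward 4.5 m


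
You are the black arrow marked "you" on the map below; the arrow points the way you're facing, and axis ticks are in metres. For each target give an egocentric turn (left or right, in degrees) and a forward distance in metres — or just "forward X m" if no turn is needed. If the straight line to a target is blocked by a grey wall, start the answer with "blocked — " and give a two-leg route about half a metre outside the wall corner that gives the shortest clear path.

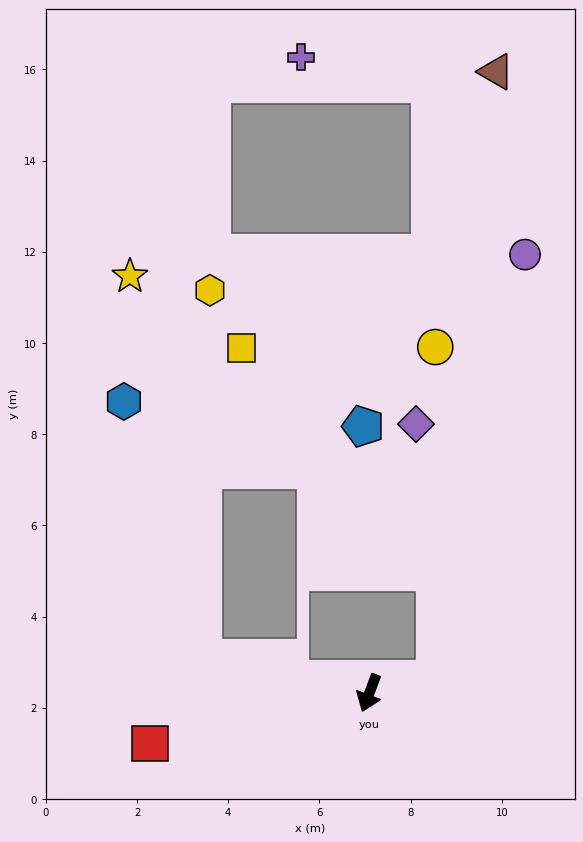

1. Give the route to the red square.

turn right 56°, forward 4.9 m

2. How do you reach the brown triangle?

blocked — turn left 123°, forward 1.5 m, then turn left 72°, forward 13.4 m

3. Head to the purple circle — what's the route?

blocked — turn left 123°, forward 1.5 m, then turn left 66°, forward 9.5 m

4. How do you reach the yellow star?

blocked — turn right 81°, forward 3.7 m, then turn right 67°, forward 8.5 m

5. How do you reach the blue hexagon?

blocked — turn right 81°, forward 3.7 m, then turn right 61°, forward 5.9 m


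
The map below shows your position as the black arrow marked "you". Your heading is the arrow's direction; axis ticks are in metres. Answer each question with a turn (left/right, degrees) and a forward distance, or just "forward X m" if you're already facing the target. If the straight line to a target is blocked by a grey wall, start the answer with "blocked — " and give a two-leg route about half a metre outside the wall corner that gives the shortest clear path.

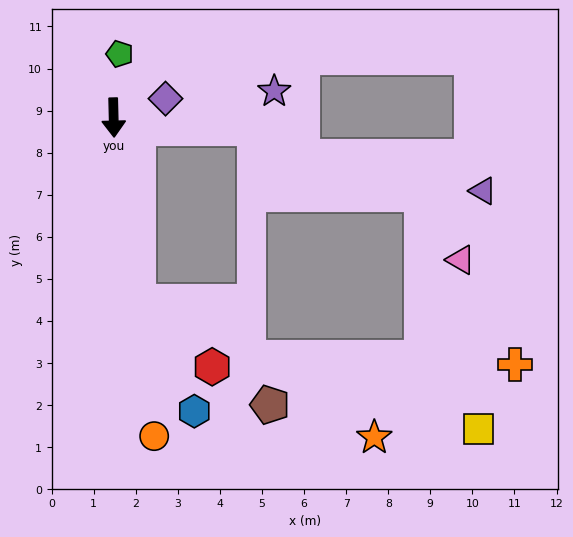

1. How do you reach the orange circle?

turn left 6°, forward 7.6 m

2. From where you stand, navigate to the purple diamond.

turn left 109°, forward 1.3 m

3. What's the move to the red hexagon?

blocked — turn left 6°, forward 4.4 m, then turn left 41°, forward 2.3 m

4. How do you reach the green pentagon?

turn left 173°, forward 1.5 m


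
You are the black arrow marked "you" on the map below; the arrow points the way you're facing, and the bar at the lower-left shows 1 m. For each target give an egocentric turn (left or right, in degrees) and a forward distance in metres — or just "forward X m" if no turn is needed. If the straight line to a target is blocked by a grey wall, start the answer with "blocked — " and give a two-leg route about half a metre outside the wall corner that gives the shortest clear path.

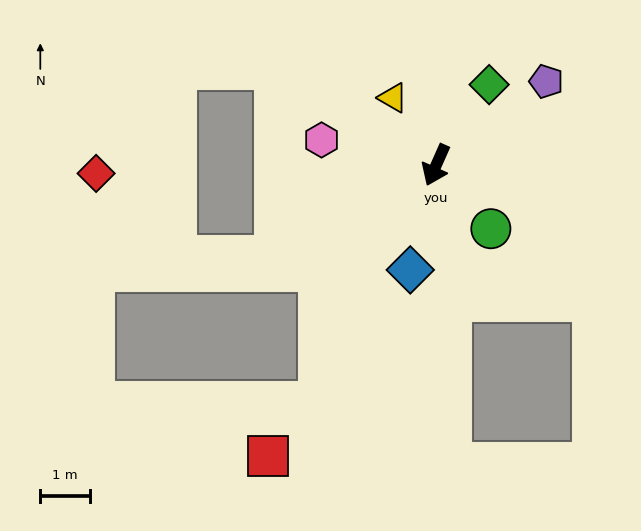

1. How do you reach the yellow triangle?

turn right 123°, forward 1.6 m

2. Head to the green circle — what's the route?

turn left 65°, forward 1.7 m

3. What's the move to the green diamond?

turn left 171°, forward 1.9 m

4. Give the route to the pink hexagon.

turn right 78°, forward 2.4 m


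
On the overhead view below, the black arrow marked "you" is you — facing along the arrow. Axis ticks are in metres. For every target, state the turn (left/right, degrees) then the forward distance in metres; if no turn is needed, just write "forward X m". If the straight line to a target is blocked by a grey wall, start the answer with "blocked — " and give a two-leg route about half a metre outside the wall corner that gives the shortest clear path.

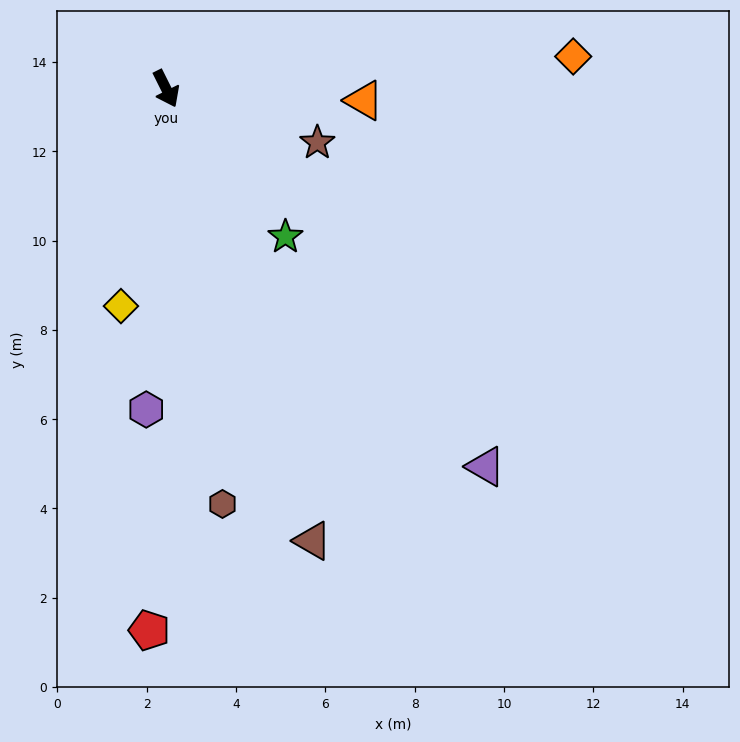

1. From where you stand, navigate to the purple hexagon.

turn right 30°, forward 7.2 m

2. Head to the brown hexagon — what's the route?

turn right 19°, forward 9.4 m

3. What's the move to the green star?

turn left 12°, forward 4.3 m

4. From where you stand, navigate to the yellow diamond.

turn right 38°, forward 5.0 m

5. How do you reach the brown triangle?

turn right 9°, forward 10.6 m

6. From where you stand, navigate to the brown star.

turn left 44°, forward 3.6 m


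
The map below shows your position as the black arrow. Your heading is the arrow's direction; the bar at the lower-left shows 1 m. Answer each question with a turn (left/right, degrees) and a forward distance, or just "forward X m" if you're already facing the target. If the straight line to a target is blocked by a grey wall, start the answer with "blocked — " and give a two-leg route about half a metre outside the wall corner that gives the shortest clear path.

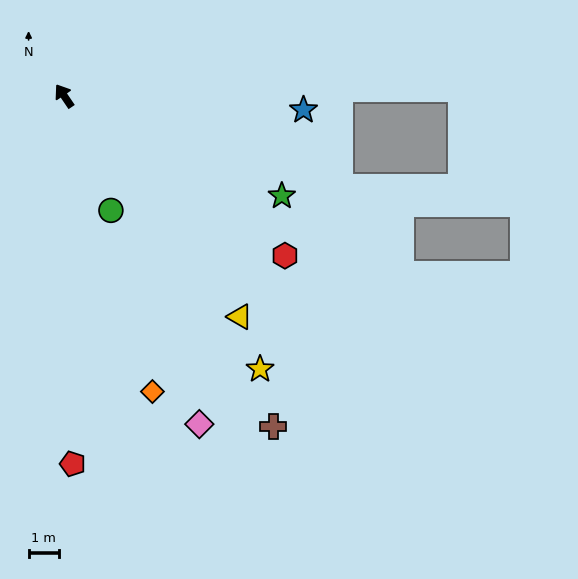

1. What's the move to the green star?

turn right 149°, forward 7.8 m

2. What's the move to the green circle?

turn left 168°, forward 4.1 m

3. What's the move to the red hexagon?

turn right 160°, forward 8.9 m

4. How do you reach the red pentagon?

turn left 147°, forward 12.0 m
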